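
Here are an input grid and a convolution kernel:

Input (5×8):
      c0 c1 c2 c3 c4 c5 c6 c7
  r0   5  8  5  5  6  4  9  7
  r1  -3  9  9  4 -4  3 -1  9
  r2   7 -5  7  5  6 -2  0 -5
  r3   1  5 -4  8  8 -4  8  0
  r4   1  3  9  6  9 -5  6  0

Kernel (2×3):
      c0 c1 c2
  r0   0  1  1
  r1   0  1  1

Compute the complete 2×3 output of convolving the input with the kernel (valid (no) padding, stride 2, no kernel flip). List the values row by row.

Output[0,0]: The receptive field on the input at this output position is [5 8 5 / -3 9 9]. Elementwise product with the kernel and sum: 8·1 + 5·1 + 9·1 + 9·1.

31 11 15
3 27 2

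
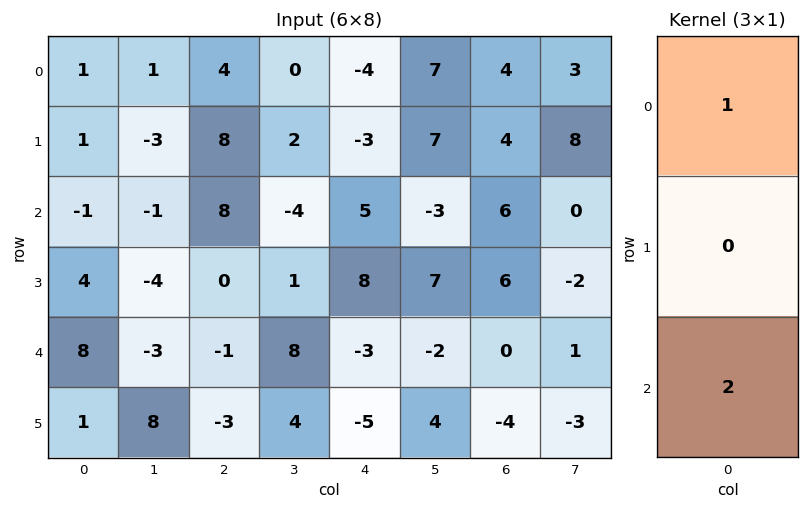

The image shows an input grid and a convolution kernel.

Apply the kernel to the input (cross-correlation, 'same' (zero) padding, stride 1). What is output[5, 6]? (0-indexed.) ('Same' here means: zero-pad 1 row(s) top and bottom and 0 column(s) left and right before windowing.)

0

The receptive field on the zero-padded input at this output position is [0 / -4 / 0]. Elementwise product with the kernel and sum: 0·1 + 0·2.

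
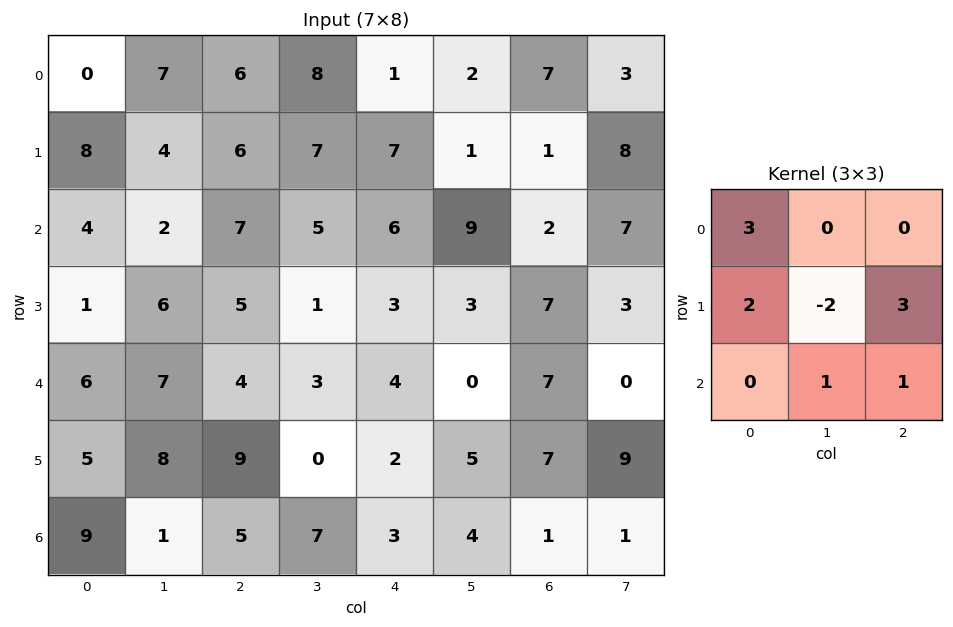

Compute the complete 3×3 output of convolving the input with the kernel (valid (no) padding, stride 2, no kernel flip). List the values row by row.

35 48 29
28 45 46
45 46 32

Output[0,0]: The receptive field on the input at this output position is [0 7 6 / 8 4 6 / 4 2 7]. Elementwise product with the kernel and sum: 0·3 + 8·2 + 4·-2 + 6·3 + 2·1 + 7·1.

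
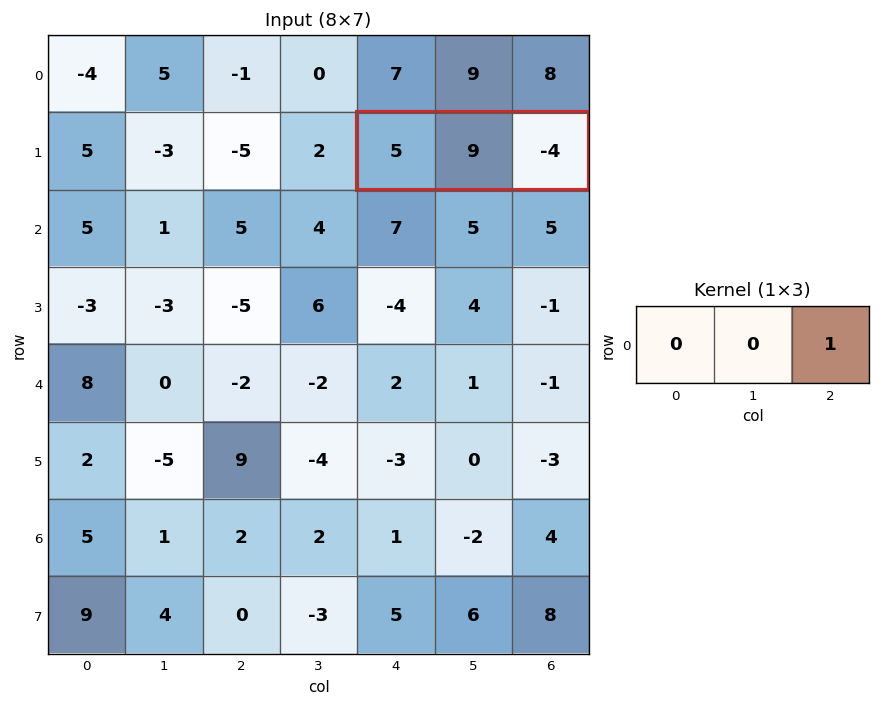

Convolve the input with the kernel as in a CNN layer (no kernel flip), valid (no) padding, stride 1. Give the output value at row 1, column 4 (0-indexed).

The receptive field on the input at this output position is [5 9 -4]. Elementwise product with the kernel and sum: -4·1.

-4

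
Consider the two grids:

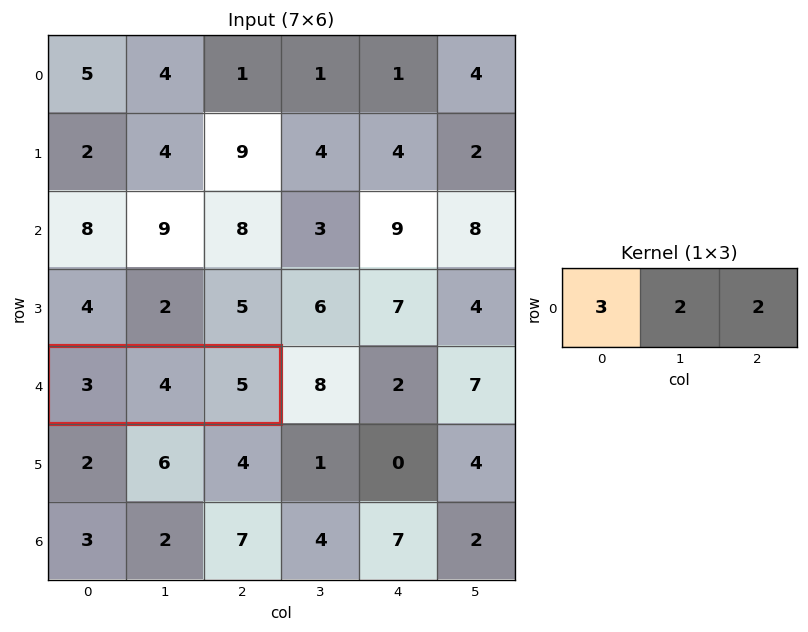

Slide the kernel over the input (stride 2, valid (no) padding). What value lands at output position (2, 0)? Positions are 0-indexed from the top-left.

The receptive field on the input at this output position is [3 4 5]. Elementwise product with the kernel and sum: 3·3 + 4·2 + 5·2.

27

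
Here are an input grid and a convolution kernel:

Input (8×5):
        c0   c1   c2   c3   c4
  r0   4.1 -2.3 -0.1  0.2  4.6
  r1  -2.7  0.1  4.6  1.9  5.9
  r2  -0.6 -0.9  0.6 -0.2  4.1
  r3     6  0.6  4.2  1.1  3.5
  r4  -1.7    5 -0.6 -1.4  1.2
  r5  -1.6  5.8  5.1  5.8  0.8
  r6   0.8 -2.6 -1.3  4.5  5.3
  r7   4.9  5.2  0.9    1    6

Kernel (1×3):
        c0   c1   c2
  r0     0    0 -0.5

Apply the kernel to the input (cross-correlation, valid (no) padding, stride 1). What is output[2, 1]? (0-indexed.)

The receptive field on the input at this output position is [-0.9 0.6 -0.2]. Elementwise product with the kernel and sum: -0.2·-0.5.

0.1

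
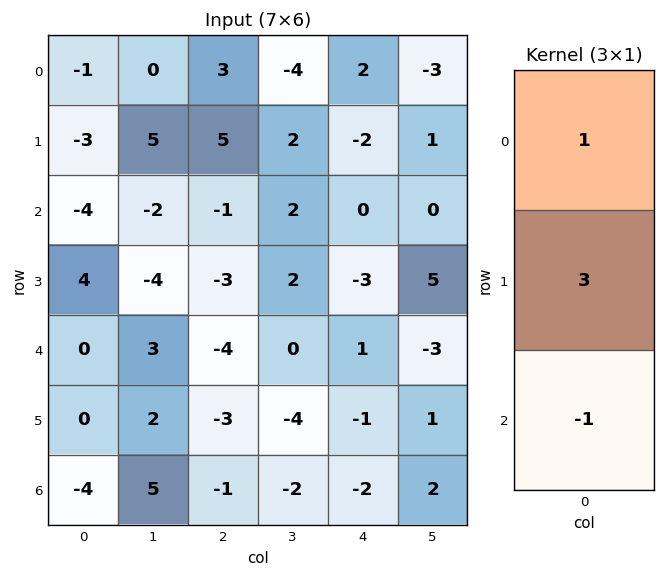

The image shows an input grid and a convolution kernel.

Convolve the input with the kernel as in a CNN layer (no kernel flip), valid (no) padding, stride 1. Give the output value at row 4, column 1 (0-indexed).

The receptive field on the input at this output position is [3 / 2 / 5]. Elementwise product with the kernel and sum: 3·1 + 2·3 + 5·-1.

4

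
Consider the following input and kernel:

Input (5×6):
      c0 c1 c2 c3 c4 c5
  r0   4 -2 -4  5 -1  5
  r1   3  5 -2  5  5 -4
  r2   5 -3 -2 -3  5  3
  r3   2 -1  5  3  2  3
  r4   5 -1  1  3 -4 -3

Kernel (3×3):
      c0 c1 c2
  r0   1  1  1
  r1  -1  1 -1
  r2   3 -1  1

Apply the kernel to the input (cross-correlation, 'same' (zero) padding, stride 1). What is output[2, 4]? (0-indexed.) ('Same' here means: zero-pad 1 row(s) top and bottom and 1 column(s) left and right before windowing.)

The receptive field on the zero-padded input at this output position is [5 5 -4 / -3 5 3 / 3 2 3]. Elementwise product with the kernel and sum: 5·1 + 5·1 + -4·1 + -3·-1 + 5·1 + 3·-1 + 3·3 + 2·-1 + 3·1.

21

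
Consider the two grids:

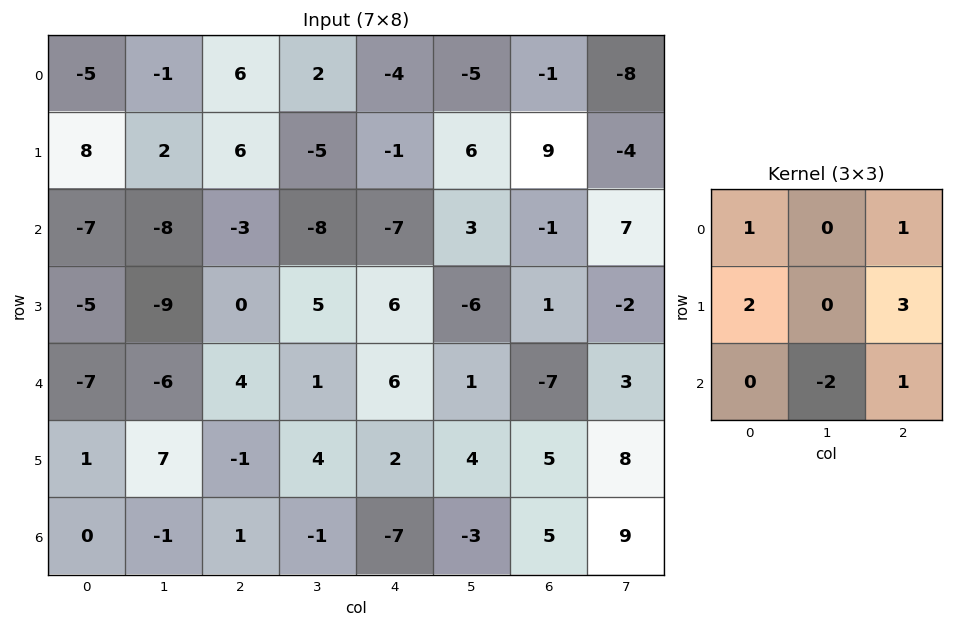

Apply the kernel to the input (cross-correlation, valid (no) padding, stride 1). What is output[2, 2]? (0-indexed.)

The receptive field on the input at this output position is [-3 -8 -7 / 0 5 6 / 4 1 6]. Elementwise product with the kernel and sum: -3·1 + -7·1 + 0·2 + 6·3 + 1·-2 + 6·1.

12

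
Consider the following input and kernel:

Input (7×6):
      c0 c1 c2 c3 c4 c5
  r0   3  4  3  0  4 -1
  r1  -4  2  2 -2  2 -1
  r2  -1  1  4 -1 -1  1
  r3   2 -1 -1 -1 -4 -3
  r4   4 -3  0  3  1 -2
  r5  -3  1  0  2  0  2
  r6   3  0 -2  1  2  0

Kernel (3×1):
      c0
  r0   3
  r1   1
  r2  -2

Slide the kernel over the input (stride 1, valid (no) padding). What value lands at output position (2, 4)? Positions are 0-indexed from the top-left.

The receptive field on the input at this output position is [-1 / -4 / 1]. Elementwise product with the kernel and sum: -1·3 + -4·1 + 1·-2.

-9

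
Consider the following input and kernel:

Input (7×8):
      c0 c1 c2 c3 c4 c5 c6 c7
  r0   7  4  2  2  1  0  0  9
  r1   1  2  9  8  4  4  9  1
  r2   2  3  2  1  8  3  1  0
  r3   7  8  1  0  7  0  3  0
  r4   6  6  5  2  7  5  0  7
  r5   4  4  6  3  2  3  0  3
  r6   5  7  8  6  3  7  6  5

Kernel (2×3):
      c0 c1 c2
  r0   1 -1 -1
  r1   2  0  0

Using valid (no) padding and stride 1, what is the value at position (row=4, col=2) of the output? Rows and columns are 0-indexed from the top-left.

The receptive field on the input at this output position is [5 2 7 / 6 3 2]. Elementwise product with the kernel and sum: 5·1 + 2·-1 + 7·-1 + 6·2.

8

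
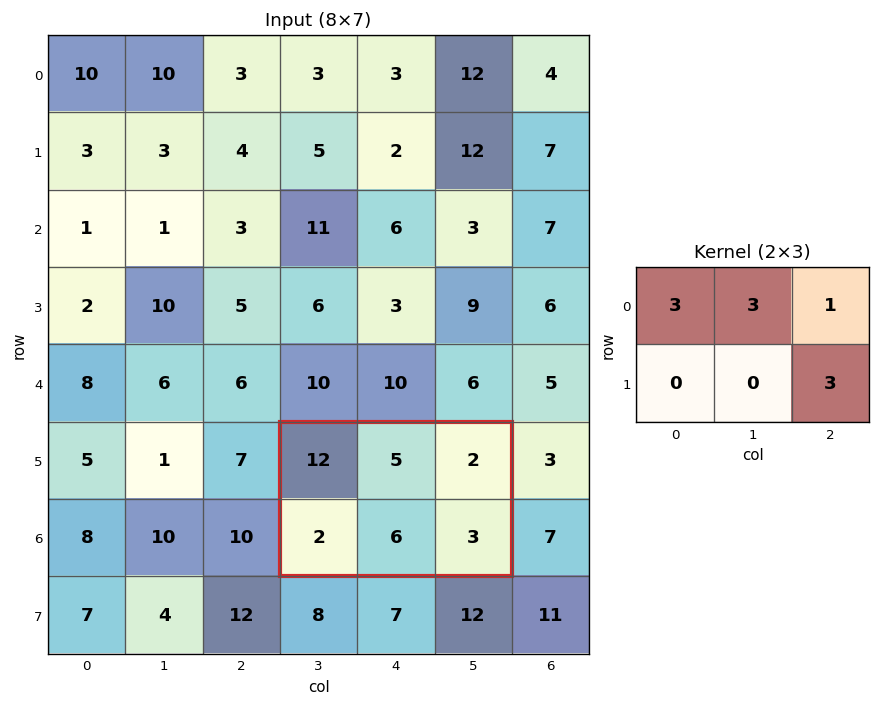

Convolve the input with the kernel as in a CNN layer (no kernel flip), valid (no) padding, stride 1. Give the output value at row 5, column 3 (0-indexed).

62

The receptive field on the input at this output position is [12 5 2 / 2 6 3]. Elementwise product with the kernel and sum: 12·3 + 5·3 + 2·1 + 3·3.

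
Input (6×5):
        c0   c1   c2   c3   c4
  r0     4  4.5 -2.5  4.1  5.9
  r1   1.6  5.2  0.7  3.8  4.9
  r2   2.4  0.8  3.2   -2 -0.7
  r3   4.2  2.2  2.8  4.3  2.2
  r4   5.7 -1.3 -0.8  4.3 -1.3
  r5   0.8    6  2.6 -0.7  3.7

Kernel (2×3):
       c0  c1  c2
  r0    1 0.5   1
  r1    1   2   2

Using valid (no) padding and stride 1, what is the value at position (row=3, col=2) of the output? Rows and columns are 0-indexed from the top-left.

12.35

The receptive field on the input at this output position is [2.8 4.3 2.2 / -0.8 4.3 -1.3]. Elementwise product with the kernel and sum: 2.8·1 + 4.3·0.5 + 2.2·1 + -0.8·1 + 4.3·2 + -1.3·2.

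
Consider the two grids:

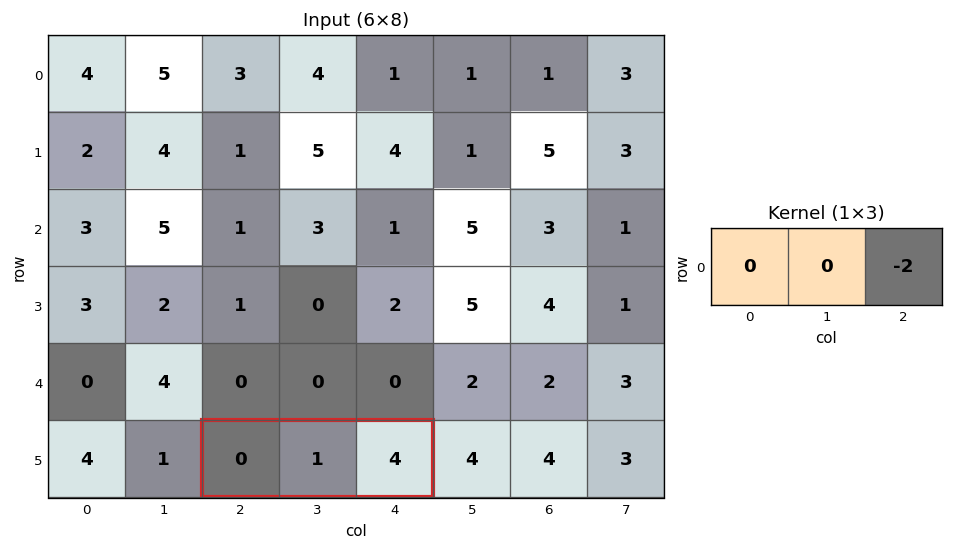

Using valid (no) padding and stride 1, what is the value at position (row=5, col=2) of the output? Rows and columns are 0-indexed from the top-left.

-8

The receptive field on the input at this output position is [0 1 4]. Elementwise product with the kernel and sum: 4·-2.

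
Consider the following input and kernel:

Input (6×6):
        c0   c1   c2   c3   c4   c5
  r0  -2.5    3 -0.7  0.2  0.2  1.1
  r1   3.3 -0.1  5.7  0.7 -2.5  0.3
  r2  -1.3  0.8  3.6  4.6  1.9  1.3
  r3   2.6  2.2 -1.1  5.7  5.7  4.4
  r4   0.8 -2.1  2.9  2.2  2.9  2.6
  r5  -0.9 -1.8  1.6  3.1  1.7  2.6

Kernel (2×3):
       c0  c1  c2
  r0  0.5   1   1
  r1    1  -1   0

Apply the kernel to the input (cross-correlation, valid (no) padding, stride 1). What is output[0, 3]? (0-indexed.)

4.6

The receptive field on the input at this output position is [0.2 0.2 1.1 / 0.7 -2.5 0.3]. Elementwise product with the kernel and sum: 0.2·0.5 + 0.2·1 + 1.1·1 + 0.7·1 + -2.5·-1.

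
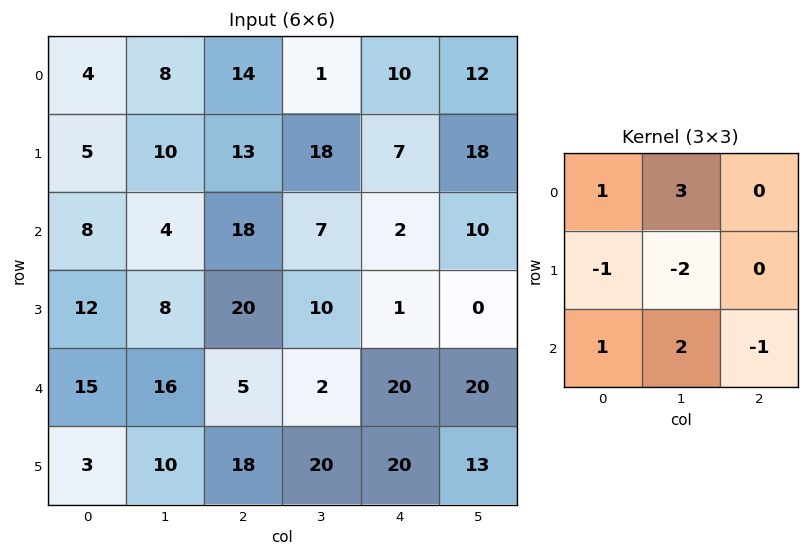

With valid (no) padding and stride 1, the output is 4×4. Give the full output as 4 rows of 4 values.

1 47 -2 0
27 47 74 40
34 34 -12 23
-6 68 79 18

Output[0,0]: The receptive field on the input at this output position is [4 8 14 / 5 10 13 / 8 4 18]. Elementwise product with the kernel and sum: 4·1 + 8·3 + 5·-1 + 10·-2 + 8·1 + 4·2 + 18·-1.
Output[0,1]: The receptive field on the input at this output position is [8 14 1 / 10 13 18 / 4 18 7]. Elementwise product with the kernel and sum: 8·1 + 14·3 + 10·-1 + 13·-2 + 4·1 + 18·2 + 7·-1.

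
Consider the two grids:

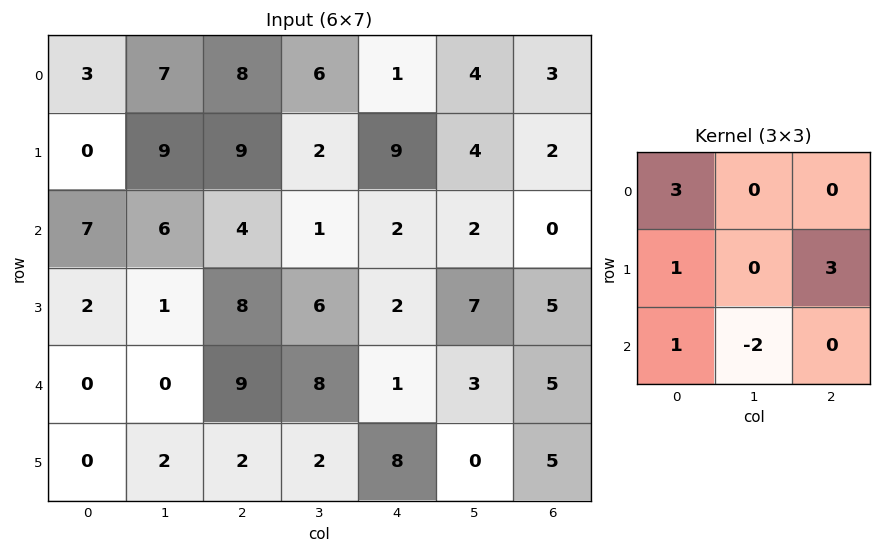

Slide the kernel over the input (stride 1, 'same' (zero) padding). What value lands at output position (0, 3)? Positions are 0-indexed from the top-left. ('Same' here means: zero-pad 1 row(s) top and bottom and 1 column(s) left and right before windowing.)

The receptive field on the zero-padded input at this output position is [0 0 0 / 8 6 1 / 9 2 9]. Elementwise product with the kernel and sum: 0·3 + 8·1 + 1·3 + 9·1 + 2·-2.

16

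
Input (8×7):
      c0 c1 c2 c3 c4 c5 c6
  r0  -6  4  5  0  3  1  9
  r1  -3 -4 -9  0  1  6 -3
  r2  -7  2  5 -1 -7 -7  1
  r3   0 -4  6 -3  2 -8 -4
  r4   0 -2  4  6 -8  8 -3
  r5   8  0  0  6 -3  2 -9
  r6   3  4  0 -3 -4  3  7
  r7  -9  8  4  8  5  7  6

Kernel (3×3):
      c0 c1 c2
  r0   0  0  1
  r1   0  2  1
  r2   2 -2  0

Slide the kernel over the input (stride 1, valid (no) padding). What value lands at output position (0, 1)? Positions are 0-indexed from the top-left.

The receptive field on the input at this output position is [4 5 0 / -4 -9 0 / 2 5 -1]. Elementwise product with the kernel and sum: 0·1 + -9·2 + 0·1 + 2·2 + 5·-2.

-24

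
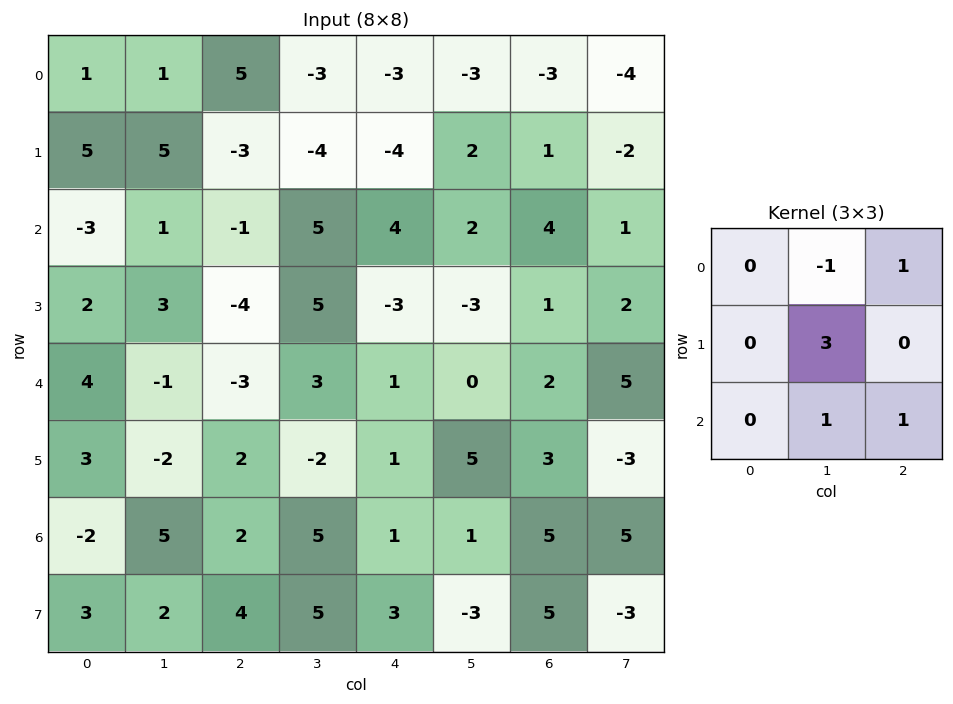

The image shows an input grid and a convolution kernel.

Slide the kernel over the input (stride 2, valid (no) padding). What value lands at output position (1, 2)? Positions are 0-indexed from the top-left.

-5

The receptive field on the input at this output position is [4 2 4 / -3 -3 1 / 1 0 2]. Elementwise product with the kernel and sum: 2·-1 + 4·1 + -3·3 + 0·1 + 2·1.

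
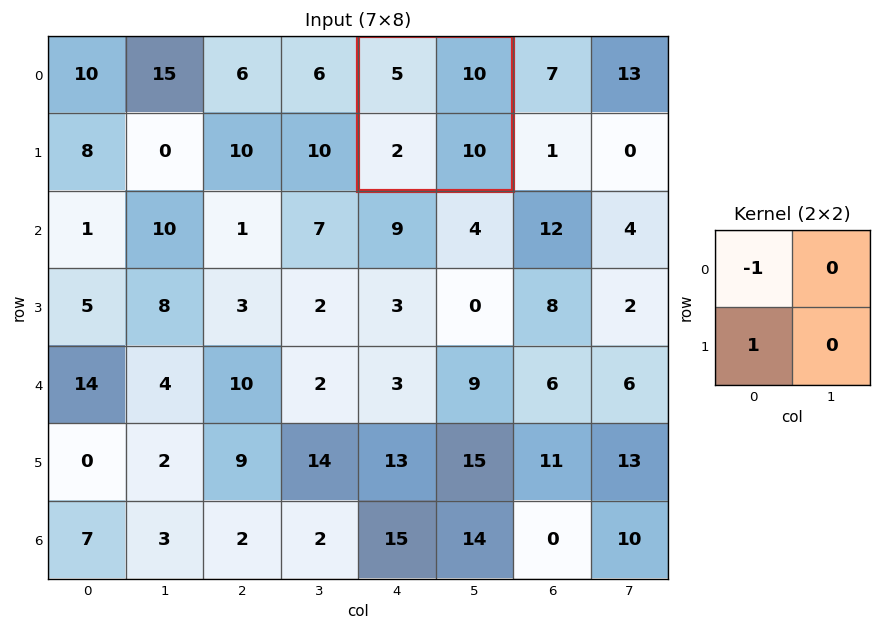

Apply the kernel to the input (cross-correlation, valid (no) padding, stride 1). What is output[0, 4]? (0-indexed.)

The receptive field on the input at this output position is [5 10 / 2 10]. Elementwise product with the kernel and sum: 5·-1 + 2·1.

-3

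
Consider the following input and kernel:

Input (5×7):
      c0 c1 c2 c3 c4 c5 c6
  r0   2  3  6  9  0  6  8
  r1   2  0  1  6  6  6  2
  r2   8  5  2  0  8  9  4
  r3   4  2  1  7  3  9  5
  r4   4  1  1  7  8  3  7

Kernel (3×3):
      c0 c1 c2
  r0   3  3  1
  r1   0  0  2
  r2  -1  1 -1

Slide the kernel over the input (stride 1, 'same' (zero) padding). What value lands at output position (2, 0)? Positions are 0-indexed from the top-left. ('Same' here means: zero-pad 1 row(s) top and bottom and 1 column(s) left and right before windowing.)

The receptive field on the zero-padded input at this output position is [0 2 0 / 0 8 5 / 0 4 2]. Elementwise product with the kernel and sum: 0·3 + 2·3 + 0·1 + 5·2 + 0·-1 + 4·1 + 2·-1.

18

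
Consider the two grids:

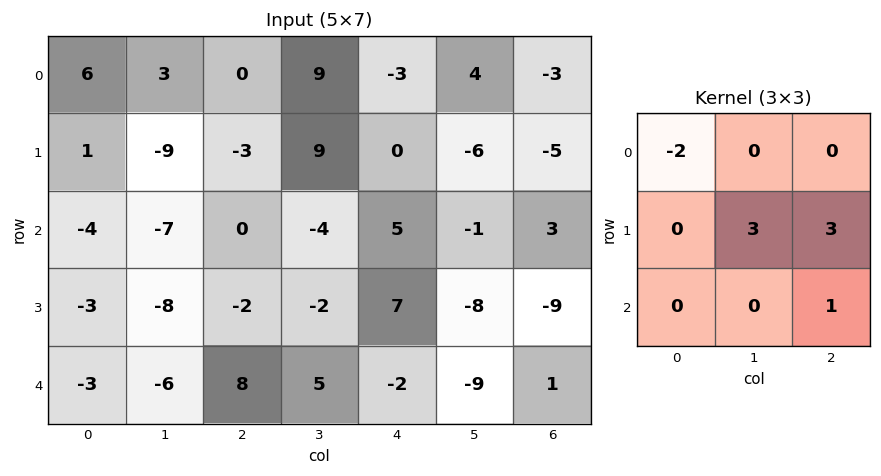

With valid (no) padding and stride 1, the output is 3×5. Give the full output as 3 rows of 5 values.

Output[0,0]: The receptive field on the input at this output position is [6 3 0 / 1 -9 -3 / -4 -7 0]. Elementwise product with the kernel and sum: 6·-2 + -9·3 + -3·3 + 0·1.

-48 8 32 -37 -24
-25 4 16 -14 -3
-14 7 13 -4 -60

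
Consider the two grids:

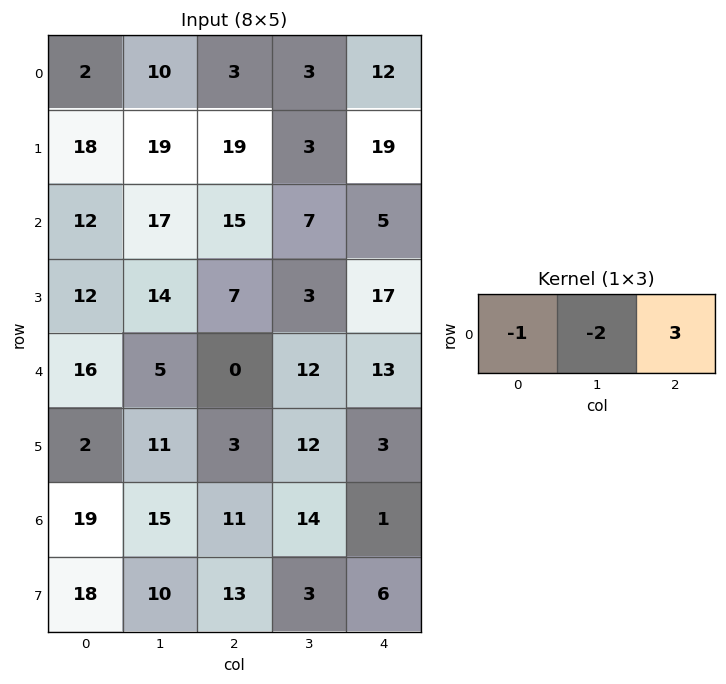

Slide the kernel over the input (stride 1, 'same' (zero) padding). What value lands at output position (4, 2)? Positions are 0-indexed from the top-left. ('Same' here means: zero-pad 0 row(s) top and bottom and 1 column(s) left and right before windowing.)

The receptive field on the zero-padded input at this output position is [5 0 12]. Elementwise product with the kernel and sum: 5·-1 + 0·-2 + 12·3.

31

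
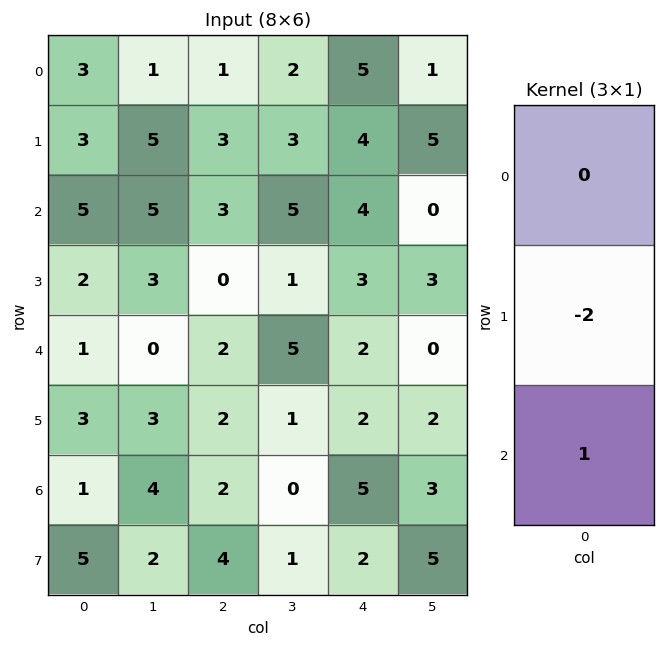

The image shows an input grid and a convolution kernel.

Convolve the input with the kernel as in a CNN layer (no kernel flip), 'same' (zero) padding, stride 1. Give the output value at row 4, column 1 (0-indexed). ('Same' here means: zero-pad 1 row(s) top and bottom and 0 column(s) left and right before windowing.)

3

The receptive field on the zero-padded input at this output position is [3 / 0 / 3]. Elementwise product with the kernel and sum: 0·-2 + 3·1.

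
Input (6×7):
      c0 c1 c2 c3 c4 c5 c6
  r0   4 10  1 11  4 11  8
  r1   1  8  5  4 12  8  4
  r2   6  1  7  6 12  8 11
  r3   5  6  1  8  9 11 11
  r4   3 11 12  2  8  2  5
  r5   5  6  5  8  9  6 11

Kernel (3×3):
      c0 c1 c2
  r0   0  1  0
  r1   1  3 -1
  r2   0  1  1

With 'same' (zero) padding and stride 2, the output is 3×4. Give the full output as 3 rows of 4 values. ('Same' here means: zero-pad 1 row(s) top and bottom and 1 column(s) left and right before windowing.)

11 11 32 39
29 30 66 56
14 59 48 39

Output[0,0]: The receptive field on the zero-padded input at this output position is [0 0 0 / 0 4 10 / 0 1 8]. Elementwise product with the kernel and sum: 0·1 + 0·1 + 4·3 + 10·-1 + 1·1 + 8·1.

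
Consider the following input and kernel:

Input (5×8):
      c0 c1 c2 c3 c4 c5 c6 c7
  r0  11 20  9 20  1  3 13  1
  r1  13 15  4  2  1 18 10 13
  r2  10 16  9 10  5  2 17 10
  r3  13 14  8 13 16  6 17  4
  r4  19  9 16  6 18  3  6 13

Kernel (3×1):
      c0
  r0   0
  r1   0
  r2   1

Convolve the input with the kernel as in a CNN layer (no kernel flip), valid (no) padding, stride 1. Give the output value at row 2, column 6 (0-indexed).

6

The receptive field on the input at this output position is [17 / 17 / 6]. Elementwise product with the kernel and sum: 6·1.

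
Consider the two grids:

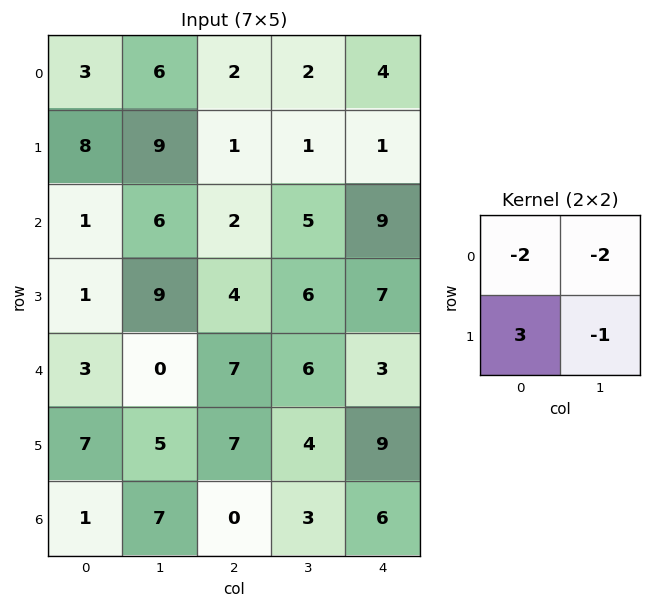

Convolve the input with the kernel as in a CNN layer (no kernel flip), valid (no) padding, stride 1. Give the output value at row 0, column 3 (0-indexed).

The receptive field on the input at this output position is [2 4 / 1 1]. Elementwise product with the kernel and sum: 2·-2 + 4·-2 + 1·3 + 1·-1.

-10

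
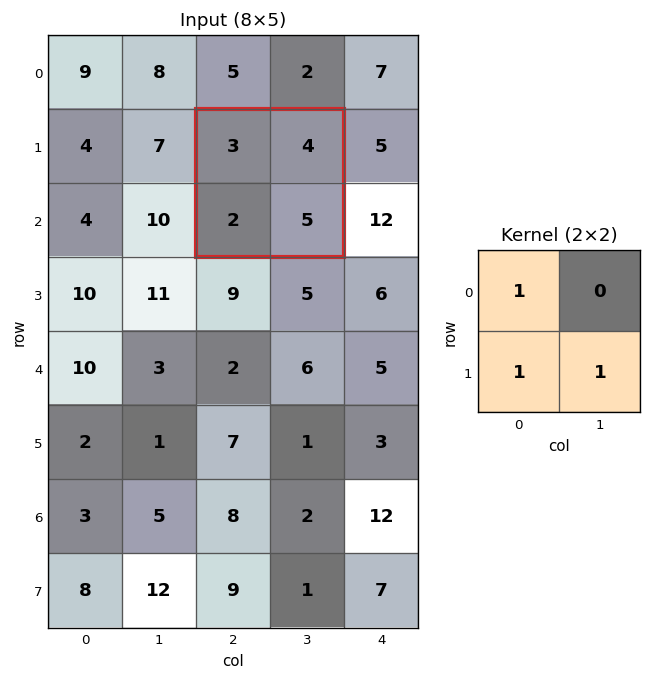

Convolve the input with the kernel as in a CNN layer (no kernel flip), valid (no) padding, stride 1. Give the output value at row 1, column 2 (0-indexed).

The receptive field on the input at this output position is [3 4 / 2 5]. Elementwise product with the kernel and sum: 3·1 + 2·1 + 5·1.

10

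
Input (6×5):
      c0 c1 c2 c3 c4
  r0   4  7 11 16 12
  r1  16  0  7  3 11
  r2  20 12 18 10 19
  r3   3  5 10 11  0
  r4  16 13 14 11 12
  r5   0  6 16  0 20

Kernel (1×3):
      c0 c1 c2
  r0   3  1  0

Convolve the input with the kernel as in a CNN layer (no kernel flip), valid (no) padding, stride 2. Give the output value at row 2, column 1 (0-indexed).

53

The receptive field on the input at this output position is [14 11 12]. Elementwise product with the kernel and sum: 14·3 + 11·1.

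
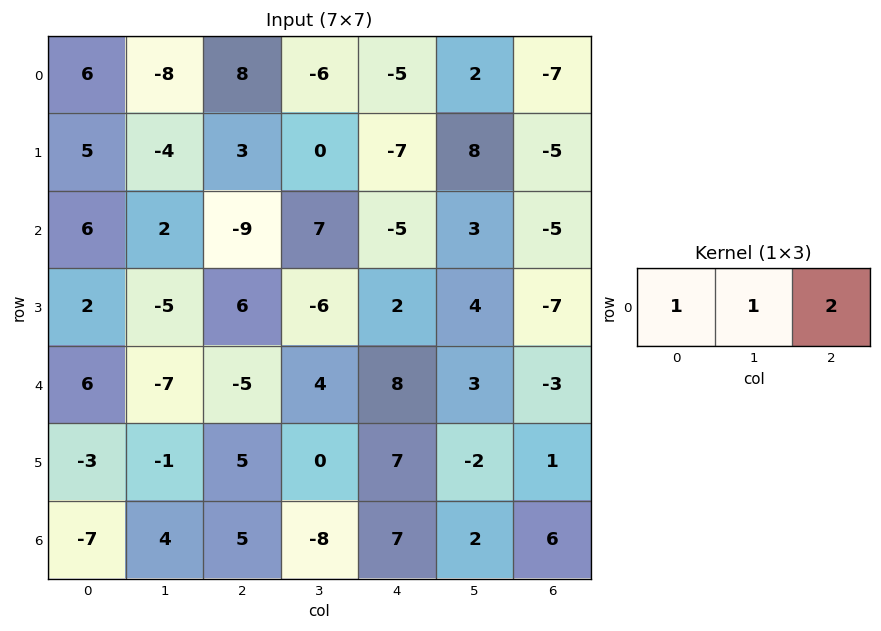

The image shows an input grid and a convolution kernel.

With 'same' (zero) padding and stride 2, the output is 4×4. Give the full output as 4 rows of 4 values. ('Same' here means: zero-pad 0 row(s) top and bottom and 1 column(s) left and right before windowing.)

-10 -12 -7 -5
10 7 8 -2
-8 -4 18 0
1 -7 3 8

Output[0,0]: The receptive field on the zero-padded input at this output position is [0 6 -8]. Elementwise product with the kernel and sum: 0·1 + 6·1 + -8·2.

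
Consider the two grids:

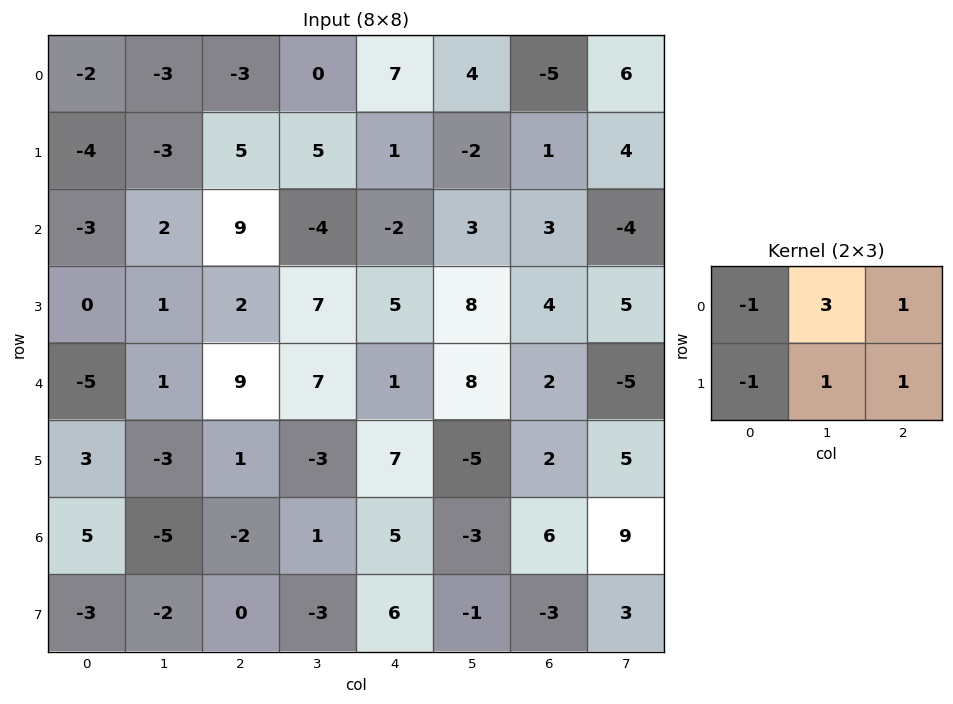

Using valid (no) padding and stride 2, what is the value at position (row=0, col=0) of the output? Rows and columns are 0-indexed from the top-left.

The receptive field on the input at this output position is [-2 -3 -3 / -4 -3 5]. Elementwise product with the kernel and sum: -2·-1 + -3·3 + -3·1 + -4·-1 + -3·1 + 5·1.

-4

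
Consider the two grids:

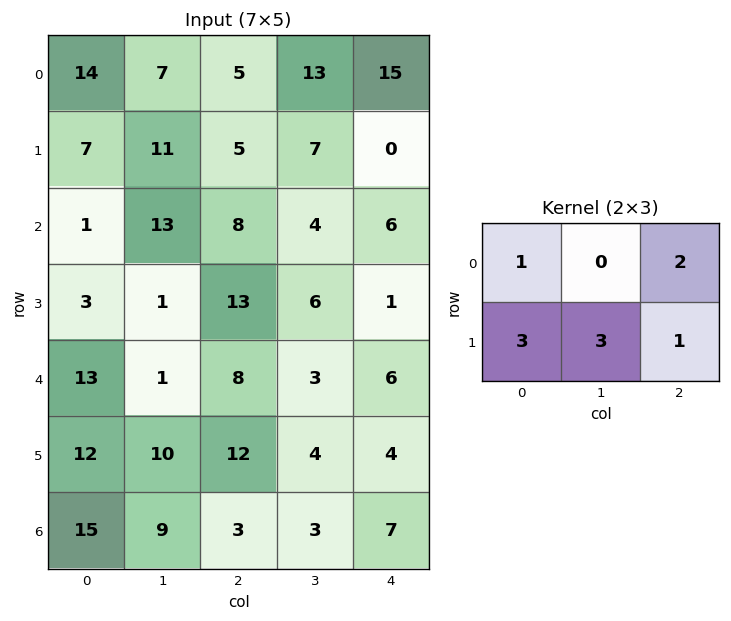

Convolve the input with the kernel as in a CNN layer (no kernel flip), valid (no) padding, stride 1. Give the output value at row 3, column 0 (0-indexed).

79

The receptive field on the input at this output position is [3 1 13 / 13 1 8]. Elementwise product with the kernel and sum: 3·1 + 13·2 + 13·3 + 1·3 + 8·1.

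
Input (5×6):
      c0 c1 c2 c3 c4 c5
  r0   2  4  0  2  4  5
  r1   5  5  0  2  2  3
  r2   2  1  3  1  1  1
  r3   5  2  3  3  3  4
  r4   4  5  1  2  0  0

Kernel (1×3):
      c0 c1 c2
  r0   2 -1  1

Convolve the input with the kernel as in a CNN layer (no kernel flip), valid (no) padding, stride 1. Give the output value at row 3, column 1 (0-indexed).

4

The receptive field on the input at this output position is [2 3 3]. Elementwise product with the kernel and sum: 2·2 + 3·-1 + 3·1.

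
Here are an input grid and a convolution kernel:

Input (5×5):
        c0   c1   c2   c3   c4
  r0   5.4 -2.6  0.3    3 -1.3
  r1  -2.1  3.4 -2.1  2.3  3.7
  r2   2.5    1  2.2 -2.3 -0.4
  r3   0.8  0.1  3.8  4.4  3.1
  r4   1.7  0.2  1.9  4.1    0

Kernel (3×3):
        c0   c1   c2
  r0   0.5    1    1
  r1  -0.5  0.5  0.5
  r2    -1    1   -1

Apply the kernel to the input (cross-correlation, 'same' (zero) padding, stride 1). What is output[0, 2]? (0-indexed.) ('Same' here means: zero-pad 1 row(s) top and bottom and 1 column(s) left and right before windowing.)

-4.85

The receptive field on the zero-padded input at this output position is [0 0 0 / -2.6 0.3 3 / 3.4 -2.1 2.3]. Elementwise product with the kernel and sum: 0·0.5 + 0·1 + 0·1 + -2.6·-0.5 + 0.3·0.5 + 3·0.5 + 3.4·-1 + -2.1·1 + 2.3·-1.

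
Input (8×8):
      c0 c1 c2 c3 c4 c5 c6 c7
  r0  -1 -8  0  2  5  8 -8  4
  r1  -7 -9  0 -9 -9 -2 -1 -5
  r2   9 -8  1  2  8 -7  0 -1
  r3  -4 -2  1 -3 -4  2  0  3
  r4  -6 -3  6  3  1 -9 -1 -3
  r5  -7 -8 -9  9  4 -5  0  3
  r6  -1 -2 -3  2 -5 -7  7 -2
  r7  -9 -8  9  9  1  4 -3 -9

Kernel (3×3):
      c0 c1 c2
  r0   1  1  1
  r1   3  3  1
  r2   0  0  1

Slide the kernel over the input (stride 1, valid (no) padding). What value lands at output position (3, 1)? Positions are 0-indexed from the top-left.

17

The receptive field on the input at this output position is [-2 1 -3 / -3 6 3 / -8 -9 9]. Elementwise product with the kernel and sum: -2·1 + 1·1 + -3·1 + -3·3 + 6·3 + 3·1 + 9·1.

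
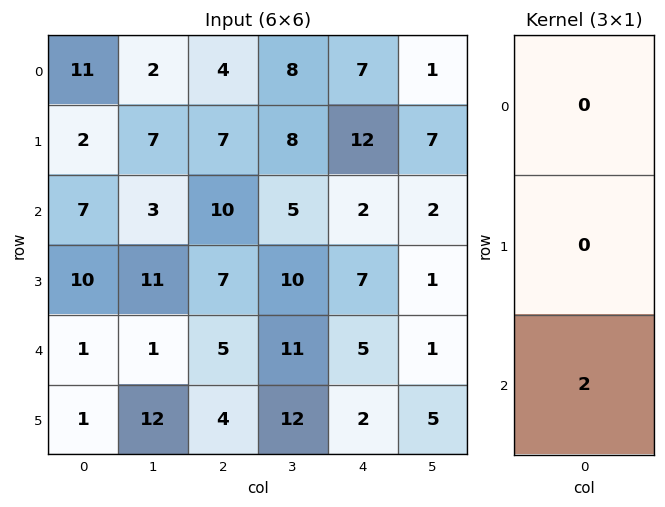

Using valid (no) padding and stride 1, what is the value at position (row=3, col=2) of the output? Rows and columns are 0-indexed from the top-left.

8

The receptive field on the input at this output position is [7 / 5 / 4]. Elementwise product with the kernel and sum: 4·2.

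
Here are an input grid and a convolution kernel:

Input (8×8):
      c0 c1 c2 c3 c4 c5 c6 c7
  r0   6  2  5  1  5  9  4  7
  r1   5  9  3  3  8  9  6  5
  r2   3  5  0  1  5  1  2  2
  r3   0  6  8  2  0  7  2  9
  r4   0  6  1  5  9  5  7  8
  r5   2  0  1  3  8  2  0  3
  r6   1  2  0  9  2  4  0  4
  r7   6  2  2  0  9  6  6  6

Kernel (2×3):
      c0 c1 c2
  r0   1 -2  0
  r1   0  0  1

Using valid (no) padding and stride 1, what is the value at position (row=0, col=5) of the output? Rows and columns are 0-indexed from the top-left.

The receptive field on the input at this output position is [9 4 7 / 9 6 5]. Elementwise product with the kernel and sum: 9·1 + 4·-2 + 5·1.

6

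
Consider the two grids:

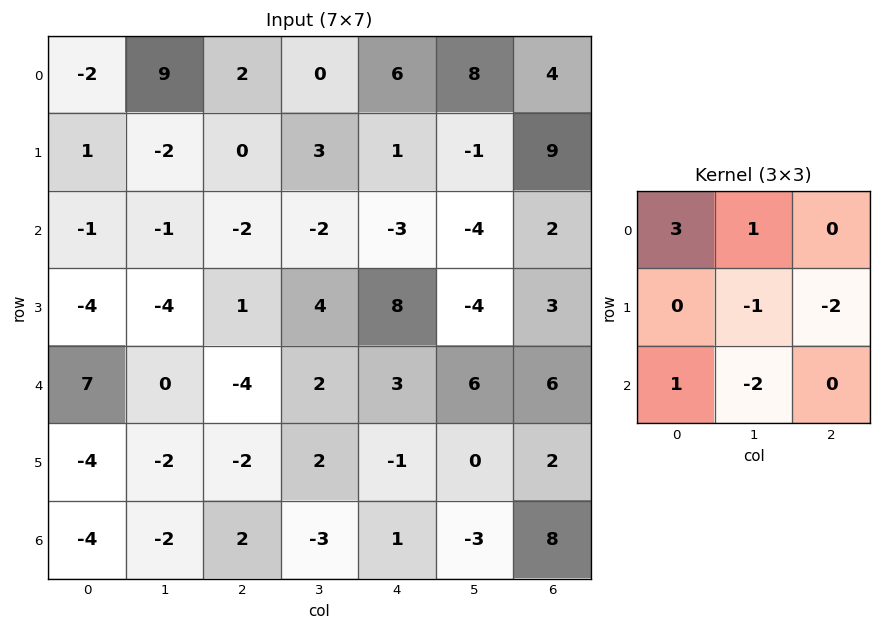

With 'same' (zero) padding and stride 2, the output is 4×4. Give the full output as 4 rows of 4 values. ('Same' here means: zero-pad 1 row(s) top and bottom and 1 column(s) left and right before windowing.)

Output[0,0]: The receptive field on the zero-padded input at this output position is [0 0 0 / 0 -2 9 / 0 1 -2]. Elementwise product with the kernel and sum: 0·3 + 0·1 + -2·-1 + 9·-2 + 0·1 + 1·-2.

-18 -4 -21 -23
12 -6 9 -6
-3 -9 9 -19
4 -4 10 -6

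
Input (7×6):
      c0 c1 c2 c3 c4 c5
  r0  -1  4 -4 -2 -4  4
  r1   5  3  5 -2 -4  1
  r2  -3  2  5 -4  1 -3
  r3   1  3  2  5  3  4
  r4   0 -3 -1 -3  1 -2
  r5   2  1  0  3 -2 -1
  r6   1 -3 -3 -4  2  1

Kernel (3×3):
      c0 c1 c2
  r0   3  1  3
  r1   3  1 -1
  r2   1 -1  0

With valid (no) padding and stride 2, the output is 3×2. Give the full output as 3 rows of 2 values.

Output[0,0]: The receptive field on the input at this output position is [-1 4 -4 / 5 3 5 / -3 2 5]. Elementwise product with the kernel and sum: -1·3 + 4·1 + -4·3 + 5·3 + 3·1 + 5·-1 + -3·1 + 2·-1.
Output[0,1]: The receptive field on the input at this output position is [-4 -2 -4 / 5 -2 -4 / 5 -4 1]. Elementwise product with the kernel and sum: -4·3 + -2·1 + -4·3 + 5·3 + -2·1 + -4·-1 + 5·1 + -4·-1.

-3 0
15 24
5 3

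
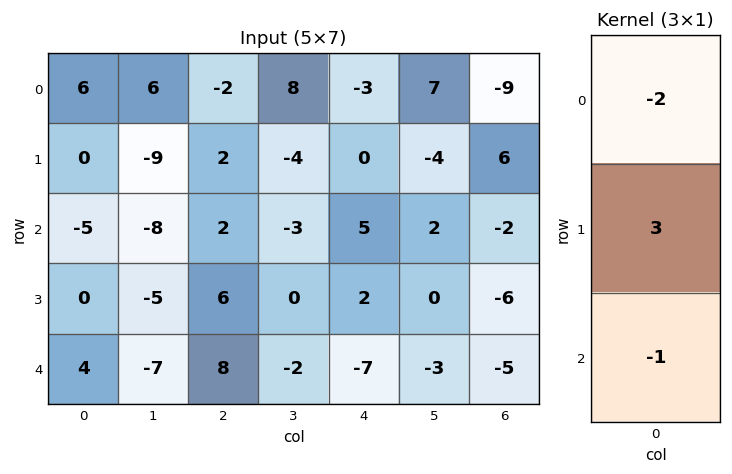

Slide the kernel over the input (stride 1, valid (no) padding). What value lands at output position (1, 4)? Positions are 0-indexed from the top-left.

13

The receptive field on the input at this output position is [0 / 5 / 2]. Elementwise product with the kernel and sum: 0·-2 + 5·3 + 2·-1.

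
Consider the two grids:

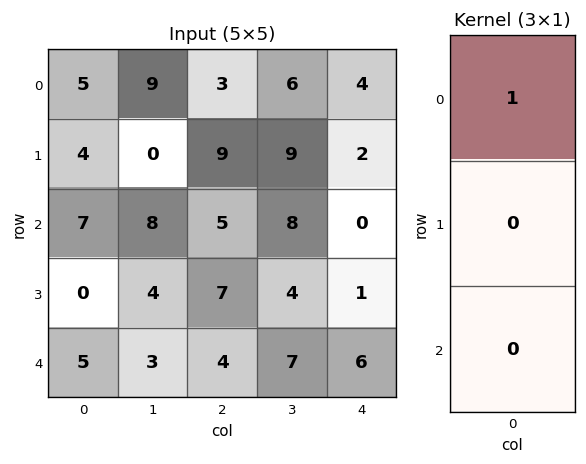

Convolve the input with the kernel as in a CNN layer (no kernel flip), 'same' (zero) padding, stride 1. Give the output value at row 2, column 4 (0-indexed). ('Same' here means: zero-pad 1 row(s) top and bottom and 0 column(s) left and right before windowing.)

2

The receptive field on the zero-padded input at this output position is [2 / 0 / 1]. Elementwise product with the kernel and sum: 2·1.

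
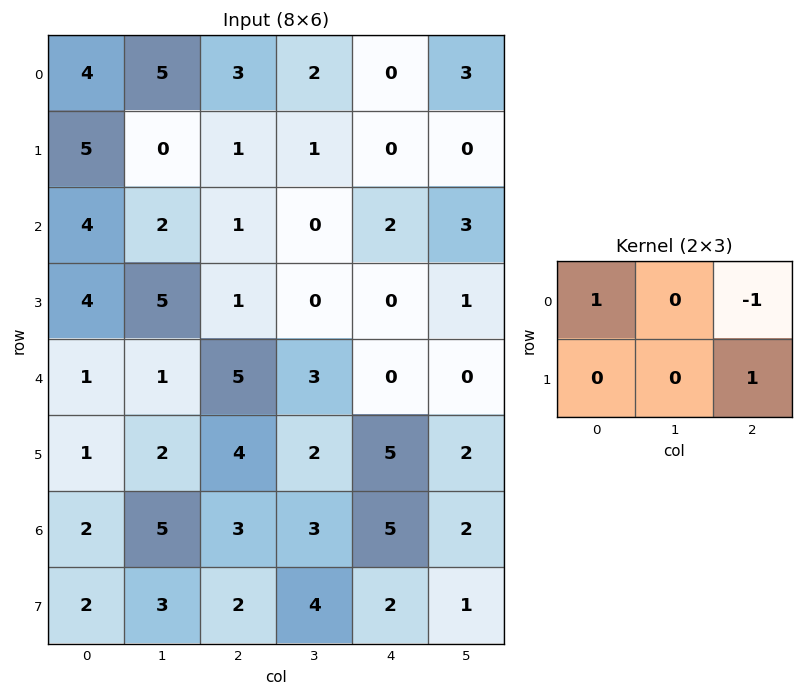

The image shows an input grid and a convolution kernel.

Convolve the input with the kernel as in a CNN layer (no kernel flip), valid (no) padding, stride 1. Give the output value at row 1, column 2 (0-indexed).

3

The receptive field on the input at this output position is [1 1 0 / 1 0 2]. Elementwise product with the kernel and sum: 1·1 + 0·-1 + 2·1.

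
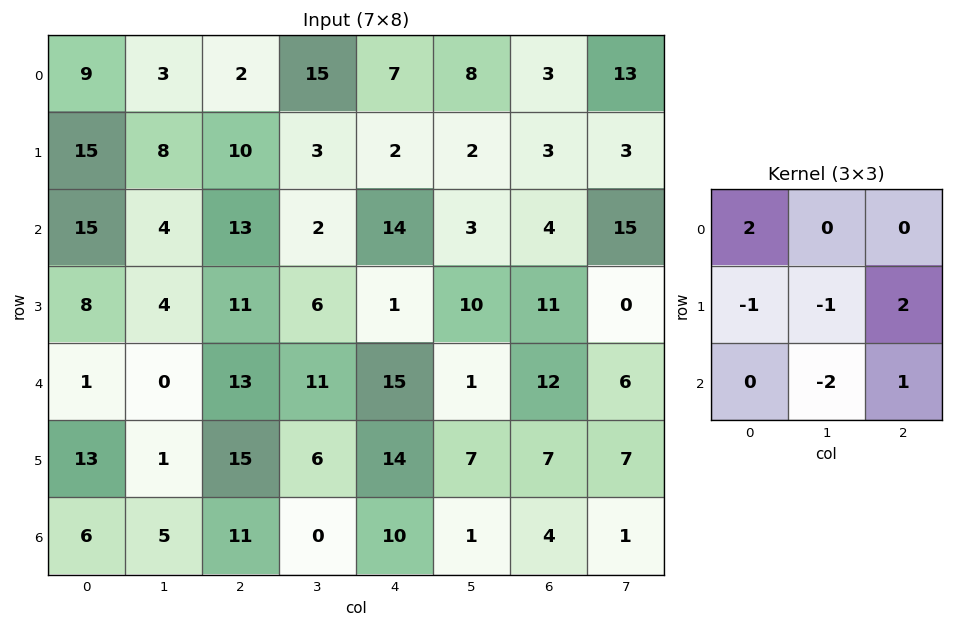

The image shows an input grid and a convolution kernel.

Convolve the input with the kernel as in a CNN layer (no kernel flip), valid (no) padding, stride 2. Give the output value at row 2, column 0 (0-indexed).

19

The receptive field on the input at this output position is [1 0 13 / 13 1 15 / 6 5 11]. Elementwise product with the kernel and sum: 1·2 + 13·-1 + 1·-1 + 15·2 + 5·-2 + 11·1.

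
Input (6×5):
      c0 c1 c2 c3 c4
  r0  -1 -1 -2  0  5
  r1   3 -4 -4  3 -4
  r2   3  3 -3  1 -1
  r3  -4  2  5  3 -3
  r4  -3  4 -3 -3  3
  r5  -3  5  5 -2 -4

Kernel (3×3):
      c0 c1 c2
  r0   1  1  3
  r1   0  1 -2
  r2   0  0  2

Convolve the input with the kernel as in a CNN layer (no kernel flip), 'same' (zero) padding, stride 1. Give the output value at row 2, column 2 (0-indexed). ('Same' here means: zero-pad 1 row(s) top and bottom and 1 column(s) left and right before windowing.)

2

The receptive field on the zero-padded input at this output position is [-4 -4 3 / 3 -3 1 / 2 5 3]. Elementwise product with the kernel and sum: -4·1 + -4·1 + 3·3 + -3·1 + 1·-2 + 3·2.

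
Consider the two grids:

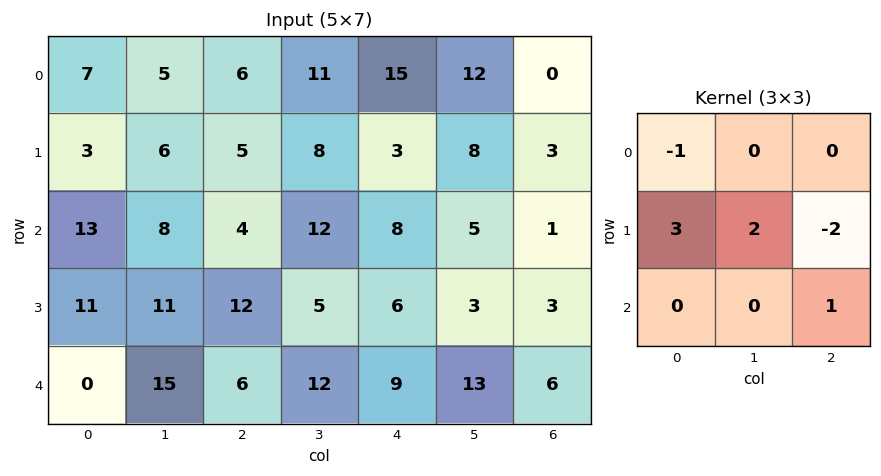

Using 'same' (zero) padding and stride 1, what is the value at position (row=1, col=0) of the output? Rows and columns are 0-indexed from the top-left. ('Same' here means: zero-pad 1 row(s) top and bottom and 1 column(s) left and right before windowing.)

2

The receptive field on the zero-padded input at this output position is [0 7 5 / 0 3 6 / 0 13 8]. Elementwise product with the kernel and sum: 0·-1 + 0·3 + 3·2 + 6·-2 + 8·1.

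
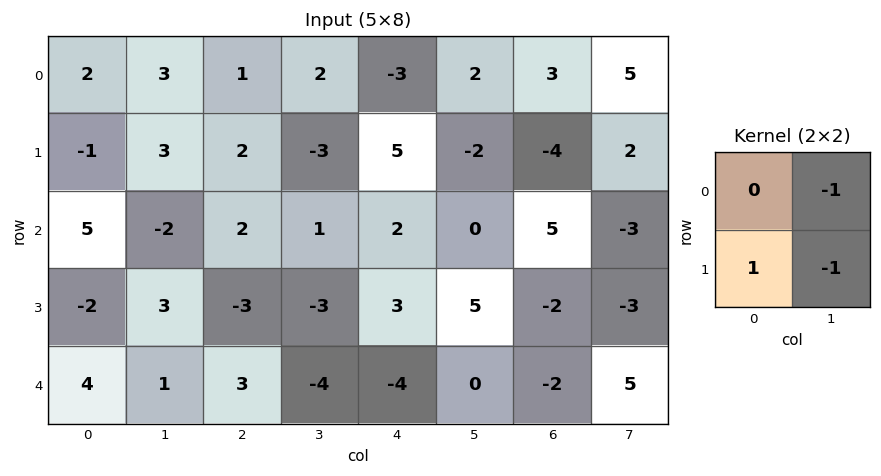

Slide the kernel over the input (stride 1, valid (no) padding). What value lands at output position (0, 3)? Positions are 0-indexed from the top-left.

-5

The receptive field on the input at this output position is [2 -3 / -3 5]. Elementwise product with the kernel and sum: -3·-1 + -3·1 + 5·-1.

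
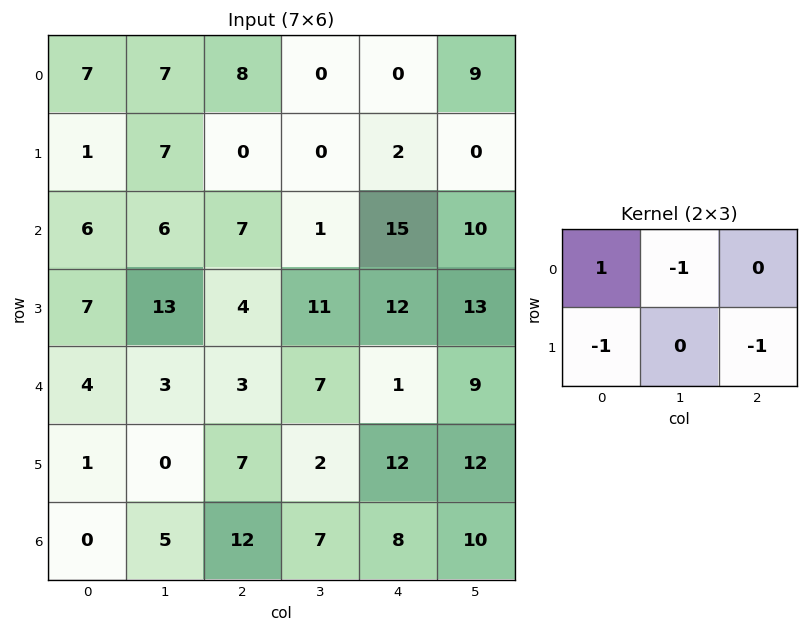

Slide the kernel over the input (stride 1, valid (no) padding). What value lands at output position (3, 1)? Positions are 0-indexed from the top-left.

The receptive field on the input at this output position is [13 4 11 / 3 3 7]. Elementwise product with the kernel and sum: 13·1 + 4·-1 + 3·-1 + 7·-1.

-1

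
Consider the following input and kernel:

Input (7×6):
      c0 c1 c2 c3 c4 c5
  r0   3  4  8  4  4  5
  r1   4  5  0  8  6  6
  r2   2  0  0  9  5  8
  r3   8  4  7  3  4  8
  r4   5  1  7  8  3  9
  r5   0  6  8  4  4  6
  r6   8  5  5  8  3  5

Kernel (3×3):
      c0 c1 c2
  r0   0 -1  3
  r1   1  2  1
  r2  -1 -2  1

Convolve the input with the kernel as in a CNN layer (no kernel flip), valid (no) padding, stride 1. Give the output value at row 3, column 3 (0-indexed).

The receptive field on the input at this output position is [3 4 8 / 8 3 9 / 4 4 6]. Elementwise product with the kernel and sum: 4·-1 + 8·3 + 8·1 + 3·2 + 9·1 + 4·-1 + 4·-2 + 6·1.

37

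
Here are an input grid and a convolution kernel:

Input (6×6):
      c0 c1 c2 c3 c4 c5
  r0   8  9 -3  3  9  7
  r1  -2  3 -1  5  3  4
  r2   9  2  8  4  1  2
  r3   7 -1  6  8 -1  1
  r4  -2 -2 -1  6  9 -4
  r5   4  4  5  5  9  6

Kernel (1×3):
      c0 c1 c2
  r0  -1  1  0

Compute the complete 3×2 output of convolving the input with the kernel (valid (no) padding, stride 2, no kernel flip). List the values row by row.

1 6
-7 -4
0 7

Output[0,0]: The receptive field on the input at this output position is [8 9 -3]. Elementwise product with the kernel and sum: 8·-1 + 9·1.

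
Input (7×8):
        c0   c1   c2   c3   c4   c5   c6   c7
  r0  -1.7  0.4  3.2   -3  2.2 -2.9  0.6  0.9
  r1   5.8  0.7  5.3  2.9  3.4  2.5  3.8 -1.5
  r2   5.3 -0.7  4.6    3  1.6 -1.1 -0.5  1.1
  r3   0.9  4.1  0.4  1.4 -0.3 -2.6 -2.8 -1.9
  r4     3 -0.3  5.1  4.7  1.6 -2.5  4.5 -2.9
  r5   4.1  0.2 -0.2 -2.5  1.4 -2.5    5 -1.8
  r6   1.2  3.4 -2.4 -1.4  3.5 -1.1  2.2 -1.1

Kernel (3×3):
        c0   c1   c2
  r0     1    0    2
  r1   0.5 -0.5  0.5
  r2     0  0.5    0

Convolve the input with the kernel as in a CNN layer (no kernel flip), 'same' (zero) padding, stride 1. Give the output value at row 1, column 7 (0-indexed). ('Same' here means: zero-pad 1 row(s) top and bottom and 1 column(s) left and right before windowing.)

The receptive field on the zero-padded input at this output position is [0.6 0.9 0 / 3.8 -1.5 0 / -0.5 1.1 0]. Elementwise product with the kernel and sum: 0.6·1 + 0·2 + 3.8·0.5 + -1.5·-0.5 + 0·0.5 + 1.1·0.5.

3.8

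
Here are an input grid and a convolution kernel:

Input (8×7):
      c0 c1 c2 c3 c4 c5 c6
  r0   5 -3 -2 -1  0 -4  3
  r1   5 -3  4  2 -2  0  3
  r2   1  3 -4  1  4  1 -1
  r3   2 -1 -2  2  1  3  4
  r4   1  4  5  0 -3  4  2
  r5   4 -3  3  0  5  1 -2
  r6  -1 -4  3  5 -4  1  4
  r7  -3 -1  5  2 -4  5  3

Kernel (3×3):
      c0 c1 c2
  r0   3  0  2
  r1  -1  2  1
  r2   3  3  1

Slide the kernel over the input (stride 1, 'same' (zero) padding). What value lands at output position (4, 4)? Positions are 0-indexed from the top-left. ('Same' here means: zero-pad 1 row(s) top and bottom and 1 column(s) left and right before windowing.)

26

The receptive field on the zero-padded input at this output position is [2 1 3 / 0 -3 4 / 0 5 1]. Elementwise product with the kernel and sum: 2·3 + 3·2 + 0·-1 + -3·2 + 4·1 + 0·3 + 5·3 + 1·1.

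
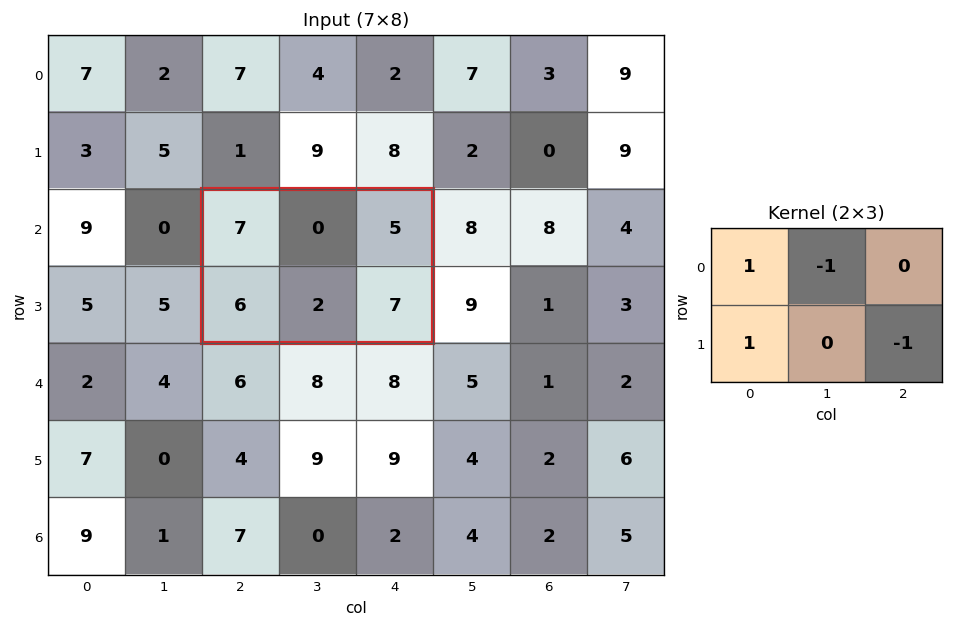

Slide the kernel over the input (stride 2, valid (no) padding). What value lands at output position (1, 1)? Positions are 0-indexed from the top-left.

6

The receptive field on the input at this output position is [7 0 5 / 6 2 7]. Elementwise product with the kernel and sum: 7·1 + 0·-1 + 6·1 + 7·-1.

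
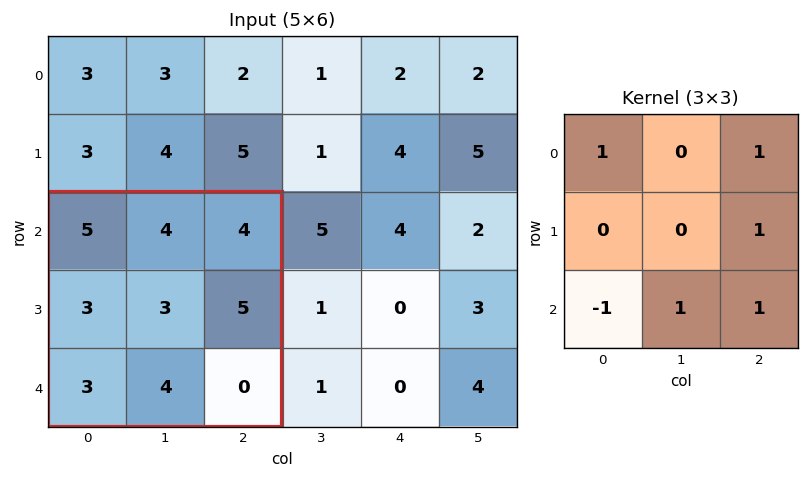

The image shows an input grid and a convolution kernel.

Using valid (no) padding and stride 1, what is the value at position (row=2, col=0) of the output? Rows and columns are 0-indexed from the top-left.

The receptive field on the input at this output position is [5 4 4 / 3 3 5 / 3 4 0]. Elementwise product with the kernel and sum: 5·1 + 4·1 + 5·1 + 3·-1 + 4·1 + 0·1.

15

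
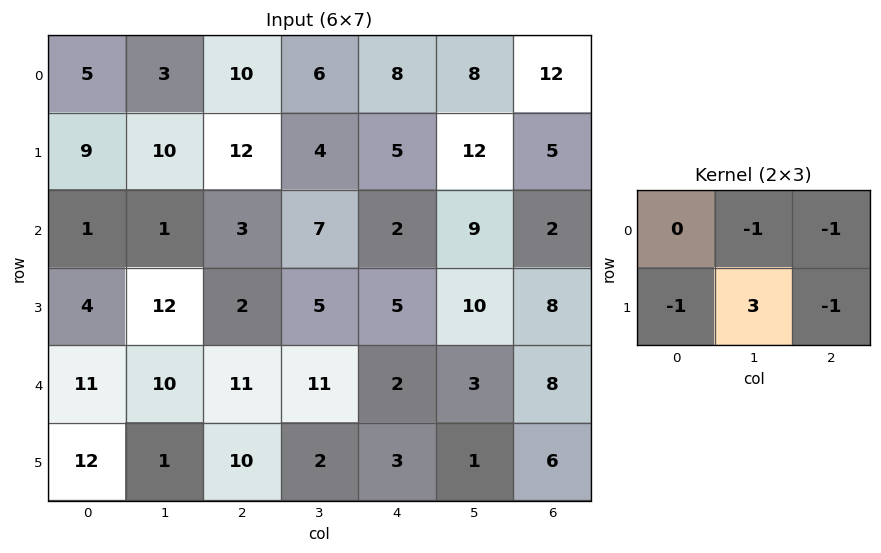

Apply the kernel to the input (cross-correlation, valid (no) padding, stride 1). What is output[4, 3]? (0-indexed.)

1

The receptive field on the input at this output position is [11 2 3 / 2 3 1]. Elementwise product with the kernel and sum: 2·-1 + 3·-1 + 2·-1 + 3·3 + 1·-1.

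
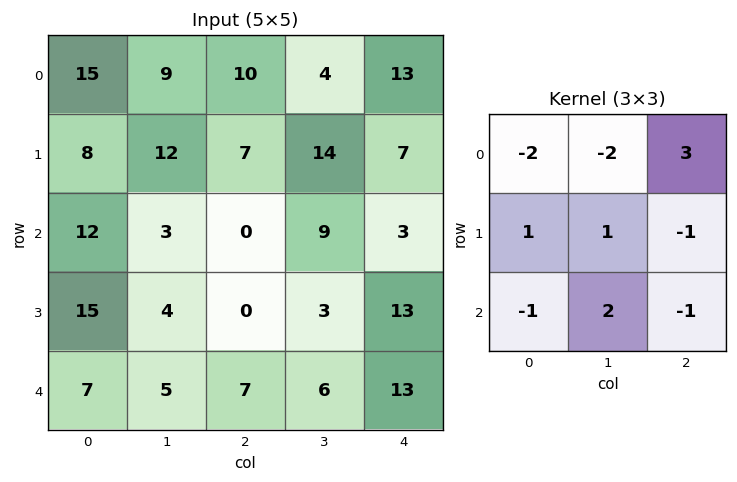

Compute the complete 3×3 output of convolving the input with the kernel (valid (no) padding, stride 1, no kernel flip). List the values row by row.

Output[0,0]: The receptive field on the input at this output position is [15 9 10 / 8 12 7 / 12 3 0]. Elementwise product with the kernel and sum: 15·-2 + 9·-2 + 10·3 + 8·1 + 12·1 + 7·-1 + 12·-1 + 3·2 + 0·-1.
Output[0,1]: The receptive field on the input at this output position is [9 10 4 / 12 7 14 / 3 0 9]. Elementwise product with the kernel and sum: 9·-2 + 10·-2 + 4·3 + 12·1 + 7·1 + 14·-1 + 3·-1 + 0·2 + 9·-1.

-11 -33 40
-11 -9 -22
-15 25 -27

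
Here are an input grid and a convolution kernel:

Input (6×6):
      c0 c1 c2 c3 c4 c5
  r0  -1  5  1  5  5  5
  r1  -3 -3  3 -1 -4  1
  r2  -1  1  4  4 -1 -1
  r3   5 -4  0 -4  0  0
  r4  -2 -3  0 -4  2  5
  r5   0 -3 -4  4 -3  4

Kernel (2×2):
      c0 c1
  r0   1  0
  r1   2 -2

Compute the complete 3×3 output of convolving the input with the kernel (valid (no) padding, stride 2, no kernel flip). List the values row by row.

-1 9 -5
17 12 -1
4 -16 -12

Output[0,0]: The receptive field on the input at this output position is [-1 5 / -3 -3]. Elementwise product with the kernel and sum: -1·1 + -3·2 + -3·-2.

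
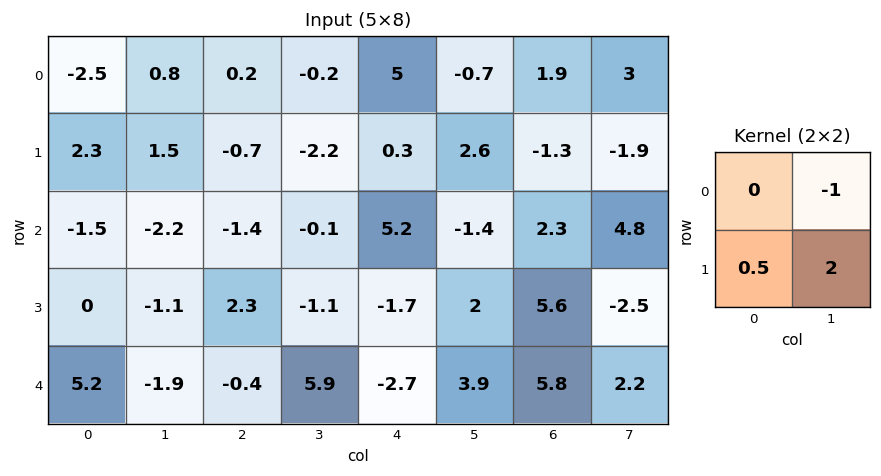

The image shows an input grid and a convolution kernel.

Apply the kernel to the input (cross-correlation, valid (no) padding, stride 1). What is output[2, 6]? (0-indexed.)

The receptive field on the input at this output position is [2.3 4.8 / 5.6 -2.5]. Elementwise product with the kernel and sum: 4.8·-1 + 5.6·0.5 + -2.5·2.

-7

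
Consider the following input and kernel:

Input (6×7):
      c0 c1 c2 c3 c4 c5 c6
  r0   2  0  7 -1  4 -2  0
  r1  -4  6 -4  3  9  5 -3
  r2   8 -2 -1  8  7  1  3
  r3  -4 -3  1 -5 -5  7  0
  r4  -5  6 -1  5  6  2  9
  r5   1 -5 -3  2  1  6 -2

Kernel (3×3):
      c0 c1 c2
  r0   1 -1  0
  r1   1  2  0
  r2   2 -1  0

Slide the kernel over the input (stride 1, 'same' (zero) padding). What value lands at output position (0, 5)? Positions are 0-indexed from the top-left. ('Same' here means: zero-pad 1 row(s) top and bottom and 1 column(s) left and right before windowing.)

13

The receptive field on the zero-padded input at this output position is [0 0 0 / 4 -2 0 / 9 5 -3]. Elementwise product with the kernel and sum: 0·1 + 0·-1 + 4·1 + -2·2 + 9·2 + 5·-1.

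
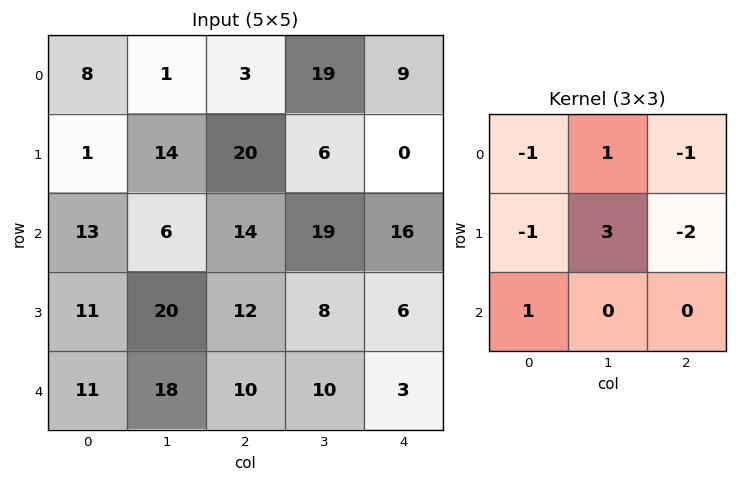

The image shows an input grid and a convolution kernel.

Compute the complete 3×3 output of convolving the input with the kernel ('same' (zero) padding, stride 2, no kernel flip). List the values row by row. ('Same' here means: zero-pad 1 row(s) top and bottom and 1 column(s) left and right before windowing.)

Output[0,0]: The receptive field on the zero-padded input at this output position is [0 0 0 / 0 8 1 / 0 1 14]. Elementwise product with the kernel and sum: 0·-1 + 0·1 + 0·-1 + 0·-1 + 8·3 + 1·-2 + 0·1.
Output[0,1]: The receptive field on the zero-padded input at this output position is [0 0 0 / 1 3 19 / 14 20 6]. Elementwise product with the kernel and sum: 0·-1 + 0·1 + 0·-1 + 1·-1 + 3·3 + 19·-2 + 14·1.

22 -16 14
14 18 31
-12 -24 -3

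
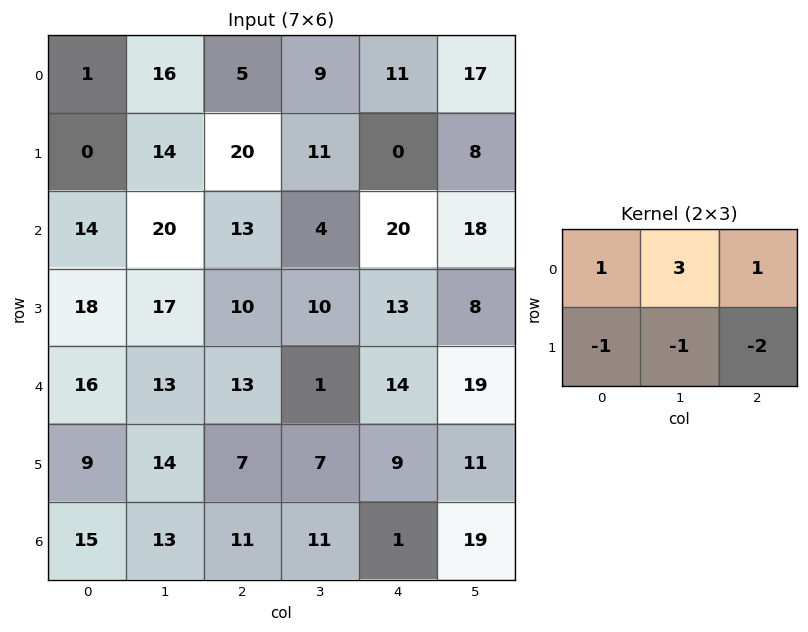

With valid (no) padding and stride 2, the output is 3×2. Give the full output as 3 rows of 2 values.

Output[0,0]: The receptive field on the input at this output position is [1 16 5 / 0 14 20]. Elementwise product with the kernel and sum: 1·1 + 16·3 + 5·1 + 0·-1 + 14·-1 + 20·-2.
Output[0,1]: The receptive field on the input at this output position is [5 9 11 / 20 11 0]. Elementwise product with the kernel and sum: 5·1 + 9·3 + 11·1 + 20·-1 + 11·-1 + 0·-2.

0 12
32 -1
31 -2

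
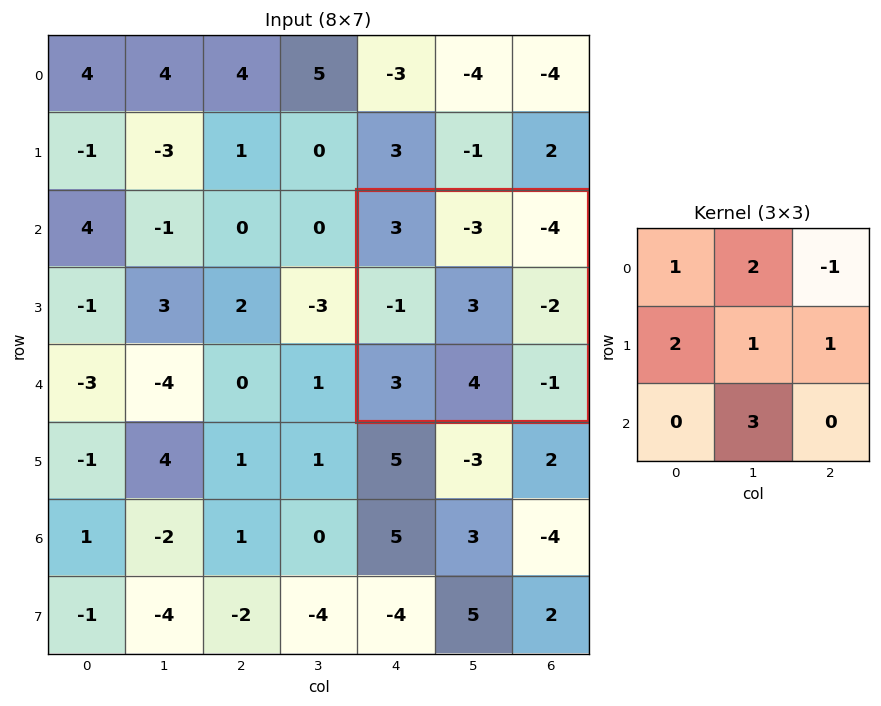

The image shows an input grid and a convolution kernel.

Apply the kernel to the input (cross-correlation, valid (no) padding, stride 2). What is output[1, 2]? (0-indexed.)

12

The receptive field on the input at this output position is [3 -3 -4 / -1 3 -2 / 3 4 -1]. Elementwise product with the kernel and sum: 3·1 + -3·2 + -4·-1 + -1·2 + 3·1 + -2·1 + 4·3.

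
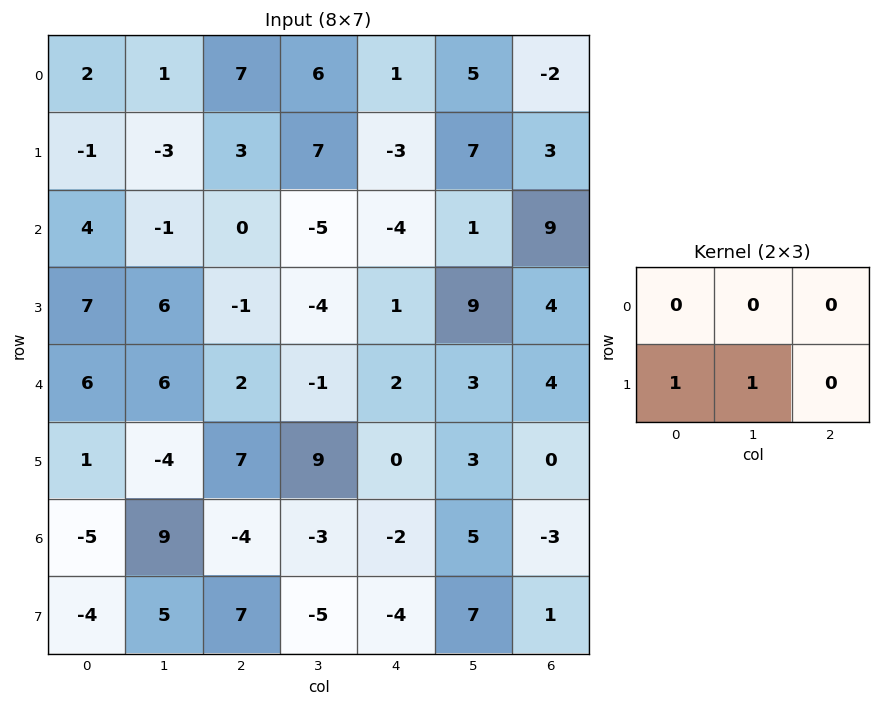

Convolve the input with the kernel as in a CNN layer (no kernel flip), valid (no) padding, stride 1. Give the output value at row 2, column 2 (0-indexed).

-5

The receptive field on the input at this output position is [0 -5 -4 / -1 -4 1]. Elementwise product with the kernel and sum: -1·1 + -4·1.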